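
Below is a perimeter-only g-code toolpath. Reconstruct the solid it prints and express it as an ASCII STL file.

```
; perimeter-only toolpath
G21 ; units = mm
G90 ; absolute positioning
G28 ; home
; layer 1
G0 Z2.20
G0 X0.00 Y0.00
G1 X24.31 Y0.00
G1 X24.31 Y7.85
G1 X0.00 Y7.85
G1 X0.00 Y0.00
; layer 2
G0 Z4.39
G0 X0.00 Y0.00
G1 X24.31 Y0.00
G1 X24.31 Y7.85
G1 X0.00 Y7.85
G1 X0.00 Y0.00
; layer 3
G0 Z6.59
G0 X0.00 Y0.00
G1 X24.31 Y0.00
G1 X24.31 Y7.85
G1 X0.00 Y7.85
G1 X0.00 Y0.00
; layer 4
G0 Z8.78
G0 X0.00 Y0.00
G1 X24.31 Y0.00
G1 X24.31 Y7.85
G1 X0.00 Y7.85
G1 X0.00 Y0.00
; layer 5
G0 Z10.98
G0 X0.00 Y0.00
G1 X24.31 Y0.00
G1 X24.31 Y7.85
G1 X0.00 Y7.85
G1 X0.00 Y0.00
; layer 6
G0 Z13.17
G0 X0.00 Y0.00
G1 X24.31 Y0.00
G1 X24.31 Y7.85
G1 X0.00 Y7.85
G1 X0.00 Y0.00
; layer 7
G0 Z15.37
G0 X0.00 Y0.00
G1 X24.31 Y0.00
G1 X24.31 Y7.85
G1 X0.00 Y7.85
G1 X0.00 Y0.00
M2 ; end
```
solid part
  facet normal 0.0000 0.0000 -1.0000
    outer loop
      vertex 24.31 7.85 0.00
      vertex 24.31 0.00 0.00
      vertex 0.00 0.00 0.00
    endloop
  endfacet
  facet normal 0.0000 0.0000 -1.0000
    outer loop
      vertex 0.00 7.85 0.00
      vertex 24.31 7.85 0.00
      vertex 0.00 0.00 0.00
    endloop
  endfacet
  facet normal 0.0000 0.0000 1.0000
    outer loop
      vertex 0.00 0.00 15.37
      vertex 24.31 0.00 15.37
      vertex 24.31 7.85 15.37
    endloop
  endfacet
  facet normal 0.0000 0.0000 1.0000
    outer loop
      vertex 0.00 0.00 15.37
      vertex 24.31 7.85 15.37
      vertex 0.00 7.85 15.37
    endloop
  endfacet
  facet normal 0.0000 -1.0000 0.0000
    outer loop
      vertex 0.00 0.00 0.00
      vertex 24.31 0.00 0.00
      vertex 24.31 0.00 15.37
    endloop
  endfacet
  facet normal 0.0000 -1.0000 0.0000
    outer loop
      vertex 0.00 0.00 0.00
      vertex 24.31 0.00 15.37
      vertex 0.00 0.00 15.37
    endloop
  endfacet
  facet normal 0.0000 1.0000 0.0000
    outer loop
      vertex 24.31 7.85 15.37
      vertex 24.31 7.85 0.00
      vertex 0.00 7.85 0.00
    endloop
  endfacet
  facet normal 0.0000 1.0000 0.0000
    outer loop
      vertex 0.00 7.85 15.37
      vertex 24.31 7.85 15.37
      vertex 0.00 7.85 0.00
    endloop
  endfacet
  facet normal -1.0000 0.0000 0.0000
    outer loop
      vertex 0.00 7.85 15.37
      vertex 0.00 7.85 0.00
      vertex 0.00 0.00 0.00
    endloop
  endfacet
  facet normal -1.0000 0.0000 0.0000
    outer loop
      vertex 0.00 0.00 15.37
      vertex 0.00 7.85 15.37
      vertex 0.00 0.00 0.00
    endloop
  endfacet
  facet normal 1.0000 0.0000 0.0000
    outer loop
      vertex 24.31 0.00 0.00
      vertex 24.31 7.85 0.00
      vertex 24.31 7.85 15.37
    endloop
  endfacet
  facet normal 1.0000 0.0000 0.0000
    outer loop
      vertex 24.31 0.00 0.00
      vertex 24.31 7.85 15.37
      vertex 24.31 0.00 15.37
    endloop
  endfacet
endsolid part

The G0 Z moves step by Δz≈2.20 mm. Every layer's G1 loop is the same polygon, so the solid is a straight extrusion of it from z=0 to z≈15.4. Closing with flat bottom and top caps and triangulating gives 12 facets — a rectangular box, roughly 24.3 × 7.85 mm footprint and 15.4 mm tall.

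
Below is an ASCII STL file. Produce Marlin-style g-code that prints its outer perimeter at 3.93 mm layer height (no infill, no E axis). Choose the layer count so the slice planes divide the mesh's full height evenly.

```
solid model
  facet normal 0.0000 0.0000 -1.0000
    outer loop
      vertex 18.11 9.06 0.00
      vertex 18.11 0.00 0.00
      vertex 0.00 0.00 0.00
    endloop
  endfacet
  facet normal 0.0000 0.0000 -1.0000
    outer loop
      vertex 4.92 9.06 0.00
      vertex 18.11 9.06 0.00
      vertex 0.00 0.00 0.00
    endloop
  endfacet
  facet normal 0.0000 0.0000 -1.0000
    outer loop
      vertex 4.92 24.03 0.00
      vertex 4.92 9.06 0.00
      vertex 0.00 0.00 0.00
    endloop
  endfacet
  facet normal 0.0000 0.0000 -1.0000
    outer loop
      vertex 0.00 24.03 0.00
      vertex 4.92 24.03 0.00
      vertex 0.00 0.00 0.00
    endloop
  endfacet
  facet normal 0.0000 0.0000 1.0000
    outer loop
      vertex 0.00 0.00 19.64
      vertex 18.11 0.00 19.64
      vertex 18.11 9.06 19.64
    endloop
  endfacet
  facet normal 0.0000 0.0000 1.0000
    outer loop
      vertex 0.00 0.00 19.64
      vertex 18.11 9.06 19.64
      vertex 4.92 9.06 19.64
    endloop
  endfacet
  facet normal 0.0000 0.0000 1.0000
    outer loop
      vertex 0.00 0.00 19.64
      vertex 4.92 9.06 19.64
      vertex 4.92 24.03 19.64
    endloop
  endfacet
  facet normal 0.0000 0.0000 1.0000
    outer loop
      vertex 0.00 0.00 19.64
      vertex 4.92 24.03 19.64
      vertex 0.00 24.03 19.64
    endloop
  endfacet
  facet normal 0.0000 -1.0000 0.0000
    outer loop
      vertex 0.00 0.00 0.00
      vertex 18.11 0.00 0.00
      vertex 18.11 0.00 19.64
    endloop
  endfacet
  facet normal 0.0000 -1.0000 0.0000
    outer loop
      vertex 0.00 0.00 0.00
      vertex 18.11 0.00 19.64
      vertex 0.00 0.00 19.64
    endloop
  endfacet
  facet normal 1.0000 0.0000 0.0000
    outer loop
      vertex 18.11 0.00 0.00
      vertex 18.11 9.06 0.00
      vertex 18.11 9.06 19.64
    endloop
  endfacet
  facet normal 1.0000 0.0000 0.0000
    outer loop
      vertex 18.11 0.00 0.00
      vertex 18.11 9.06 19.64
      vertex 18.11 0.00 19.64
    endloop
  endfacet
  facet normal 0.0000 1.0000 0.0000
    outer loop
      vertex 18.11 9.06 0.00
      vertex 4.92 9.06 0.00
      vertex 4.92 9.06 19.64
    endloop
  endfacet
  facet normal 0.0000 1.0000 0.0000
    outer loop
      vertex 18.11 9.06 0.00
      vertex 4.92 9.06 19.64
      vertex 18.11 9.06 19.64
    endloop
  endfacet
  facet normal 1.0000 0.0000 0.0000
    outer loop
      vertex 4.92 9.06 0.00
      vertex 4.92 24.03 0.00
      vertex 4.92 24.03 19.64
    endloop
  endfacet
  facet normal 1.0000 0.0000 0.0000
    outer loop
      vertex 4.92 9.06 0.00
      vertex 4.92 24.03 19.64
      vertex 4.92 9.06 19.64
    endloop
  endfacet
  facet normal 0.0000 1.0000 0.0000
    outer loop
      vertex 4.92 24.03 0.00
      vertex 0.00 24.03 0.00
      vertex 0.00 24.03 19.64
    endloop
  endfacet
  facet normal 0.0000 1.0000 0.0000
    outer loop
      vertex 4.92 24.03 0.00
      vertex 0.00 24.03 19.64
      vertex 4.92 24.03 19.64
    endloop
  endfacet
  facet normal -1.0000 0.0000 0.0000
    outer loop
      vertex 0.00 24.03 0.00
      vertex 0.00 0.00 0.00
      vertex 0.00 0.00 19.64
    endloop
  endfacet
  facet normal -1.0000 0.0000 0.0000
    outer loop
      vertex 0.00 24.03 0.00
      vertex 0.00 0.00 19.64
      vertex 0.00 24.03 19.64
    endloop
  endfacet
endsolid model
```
; perimeter-only toolpath
G21 ; units = mm
G90 ; absolute positioning
G28 ; home
; layer 1
G0 Z3.93
G0 X0.00 Y0.00
G1 X18.11 Y0.00
G1 X18.11 Y9.06
G1 X4.92 Y9.06
G1 X4.92 Y24.03
G1 X0.00 Y24.03
G1 X0.00 Y0.00
; layer 2
G0 Z7.86
G0 X0.00 Y0.00
G1 X18.11 Y0.00
G1 X18.11 Y9.06
G1 X4.92 Y9.06
G1 X4.92 Y24.03
G1 X0.00 Y24.03
G1 X0.00 Y0.00
; layer 3
G0 Z11.78
G0 X0.00 Y0.00
G1 X18.11 Y0.00
G1 X18.11 Y9.06
G1 X4.92 Y9.06
G1 X4.92 Y24.03
G1 X0.00 Y24.03
G1 X0.00 Y0.00
; layer 4
G0 Z15.71
G0 X0.00 Y0.00
G1 X18.11 Y0.00
G1 X18.11 Y9.06
G1 X4.92 Y9.06
G1 X4.92 Y24.03
G1 X0.00 Y24.03
G1 X0.00 Y0.00
; layer 5
G0 Z19.64
G0 X0.00 Y0.00
G1 X18.11 Y0.00
G1 X18.11 Y9.06
G1 X4.92 Y9.06
G1 X4.92 Y24.03
G1 X0.00 Y24.03
G1 X0.00 Y0.00
M2 ; end

The solid is an L-shaped prism: outer 18.1 × 24 mm, arm thicknesses ≈ 9.06 mm (horizontal) and 4.92 mm (vertical), extruded 19.6 mm in z. Slicing at Δz = 3.93 mm — 5 equal slices spanning the solid's height, so layer i sits at z = i·h/5 — gives 5 non-empty perimeters. Each is a 6-segment closed polygon; G0 lifts to the layer z and rapids to the start vertex, then G1 traces the edges.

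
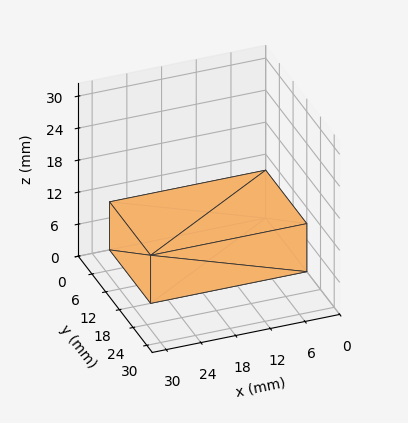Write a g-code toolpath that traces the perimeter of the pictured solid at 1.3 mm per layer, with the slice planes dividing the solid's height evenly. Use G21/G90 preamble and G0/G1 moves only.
Reading the render: the shape is a rectangular box, roughly 27 × 18 mm footprint and 9 mm tall (dimensions read to the nearest mm from the axis ticks). For the g-code, the solid's height is divided into equal slices at the stated Δz and each level perimeter traced with G1 moves after a G0 lift.

; perimeter-only toolpath
G21 ; units = mm
G90 ; absolute positioning
G28 ; home
; layer 1
G0 Z1.3
G0 X0.0 Y0.0
G1 X27.0 Y0.0
G1 X27.0 Y18.0
G1 X0.0 Y18.0
G1 X0.0 Y0.0
; layer 2
G0 Z2.6
G0 X0.0 Y0.0
G1 X27.0 Y0.0
G1 X27.0 Y18.0
G1 X0.0 Y18.0
G1 X0.0 Y0.0
; layer 3
G0 Z3.9
G0 X0.0 Y0.0
G1 X27.0 Y0.0
G1 X27.0 Y18.0
G1 X0.0 Y18.0
G1 X0.0 Y0.0
; layer 4
G0 Z5.1
G0 X0.0 Y0.0
G1 X27.0 Y0.0
G1 X27.0 Y18.0
G1 X0.0 Y18.0
G1 X0.0 Y0.0
; layer 5
G0 Z6.4
G0 X0.0 Y0.0
G1 X27.0 Y0.0
G1 X27.0 Y18.0
G1 X0.0 Y18.0
G1 X0.0 Y0.0
; layer 6
G0 Z7.7
G0 X0.0 Y0.0
G1 X27.0 Y0.0
G1 X27.0 Y18.0
G1 X0.0 Y18.0
G1 X0.0 Y0.0
; layer 7
G0 Z9.0
G0 X0.0 Y0.0
G1 X27.0 Y0.0
G1 X27.0 Y18.0
G1 X0.0 Y18.0
G1 X0.0 Y0.0
M2 ; end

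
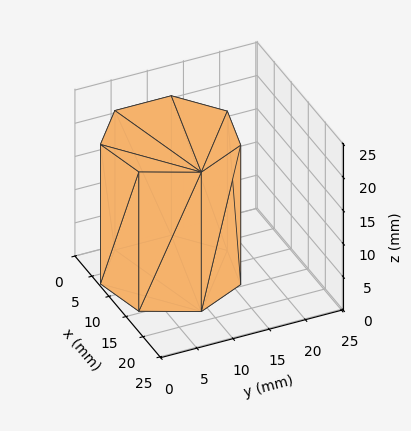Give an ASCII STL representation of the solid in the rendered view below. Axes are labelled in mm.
Reading the render: the shape is a regular 7-sided prism (a cylinder approximated with 7 flat sides), circumscribed radius ≈ 9 mm, height ≈ 21 mm (dimensions read to the nearest mm from the axis ticks). For the STL, each face is triangulated and given an outward normal.

solid part
  facet normal 0.0000 0.0000 -1.0000
    outer loop
      vertex 7.00 17.77 0.00
      vertex 14.61 16.04 0.00
      vertex 18.00 9.00 0.00
    endloop
  endfacet
  facet normal 0.0000 0.0000 -1.0000
    outer loop
      vertex 0.89 12.90 0.00
      vertex 7.00 17.77 0.00
      vertex 18.00 9.00 0.00
    endloop
  endfacet
  facet normal 0.0000 0.0000 -1.0000
    outer loop
      vertex 0.89 5.10 0.00
      vertex 0.89 12.90 0.00
      vertex 18.00 9.00 0.00
    endloop
  endfacet
  facet normal 0.0000 0.0000 -1.0000
    outer loop
      vertex 7.00 0.23 0.00
      vertex 0.89 5.10 0.00
      vertex 18.00 9.00 0.00
    endloop
  endfacet
  facet normal 0.0000 0.0000 -1.0000
    outer loop
      vertex 14.61 1.96 0.00
      vertex 7.00 0.23 0.00
      vertex 18.00 9.00 0.00
    endloop
  endfacet
  facet normal 0.0000 0.0000 1.0000
    outer loop
      vertex 18.00 9.00 21.00
      vertex 14.61 16.04 21.00
      vertex 7.00 17.77 21.00
    endloop
  endfacet
  facet normal 0.0000 0.0000 1.0000
    outer loop
      vertex 18.00 9.00 21.00
      vertex 7.00 17.77 21.00
      vertex 0.89 12.90 21.00
    endloop
  endfacet
  facet normal 0.0000 0.0000 1.0000
    outer loop
      vertex 18.00 9.00 21.00
      vertex 0.89 12.90 21.00
      vertex 0.89 5.10 21.00
    endloop
  endfacet
  facet normal 0.0000 0.0000 1.0000
    outer loop
      vertex 18.00 9.00 21.00
      vertex 0.89 5.10 21.00
      vertex 7.00 0.23 21.00
    endloop
  endfacet
  facet normal 0.0000 0.0000 1.0000
    outer loop
      vertex 18.00 9.00 21.00
      vertex 7.00 0.23 21.00
      vertex 14.61 1.96 21.00
    endloop
  endfacet
  facet normal 0.9010 0.4339 0.0000
    outer loop
      vertex 18.00 9.00 0.00
      vertex 14.61 16.04 0.00
      vertex 14.61 16.04 21.00
    endloop
  endfacet
  facet normal 0.9010 0.4339 0.0000
    outer loop
      vertex 18.00 9.00 0.00
      vertex 14.61 16.04 21.00
      vertex 18.00 9.00 21.00
    endloop
  endfacet
  facet normal 0.2217 0.9751 0.0000
    outer loop
      vertex 14.61 16.04 0.00
      vertex 7.00 17.77 0.00
      vertex 7.00 17.77 21.00
    endloop
  endfacet
  facet normal 0.2217 0.9751 0.0000
    outer loop
      vertex 14.61 16.04 0.00
      vertex 7.00 17.77 21.00
      vertex 14.61 16.04 21.00
    endloop
  endfacet
  facet normal -0.6233 0.7820 0.0000
    outer loop
      vertex 7.00 17.77 0.00
      vertex 0.89 12.90 0.00
      vertex 0.89 12.90 21.00
    endloop
  endfacet
  facet normal -0.6233 0.7820 0.0000
    outer loop
      vertex 7.00 17.77 0.00
      vertex 0.89 12.90 21.00
      vertex 7.00 17.77 21.00
    endloop
  endfacet
  facet normal -1.0000 0.0000 0.0000
    outer loop
      vertex 0.89 12.90 0.00
      vertex 0.89 5.10 0.00
      vertex 0.89 5.10 21.00
    endloop
  endfacet
  facet normal -1.0000 0.0000 0.0000
    outer loop
      vertex 0.89 12.90 0.00
      vertex 0.89 5.10 21.00
      vertex 0.89 12.90 21.00
    endloop
  endfacet
  facet normal -0.6233 -0.7820 0.0000
    outer loop
      vertex 0.89 5.10 0.00
      vertex 7.00 0.23 0.00
      vertex 7.00 0.23 21.00
    endloop
  endfacet
  facet normal -0.6233 -0.7820 0.0000
    outer loop
      vertex 0.89 5.10 0.00
      vertex 7.00 0.23 21.00
      vertex 0.89 5.10 21.00
    endloop
  endfacet
  facet normal 0.2217 -0.9751 0.0000
    outer loop
      vertex 7.00 0.23 0.00
      vertex 14.61 1.96 0.00
      vertex 14.61 1.96 21.00
    endloop
  endfacet
  facet normal 0.2217 -0.9751 0.0000
    outer loop
      vertex 7.00 0.23 0.00
      vertex 14.61 1.96 21.00
      vertex 7.00 0.23 21.00
    endloop
  endfacet
  facet normal 0.9010 -0.4339 0.0000
    outer loop
      vertex 14.61 1.96 0.00
      vertex 18.00 9.00 0.00
      vertex 18.00 9.00 21.00
    endloop
  endfacet
  facet normal 0.9010 -0.4339 0.0000
    outer loop
      vertex 14.61 1.96 0.00
      vertex 18.00 9.00 21.00
      vertex 14.61 1.96 21.00
    endloop
  endfacet
endsolid part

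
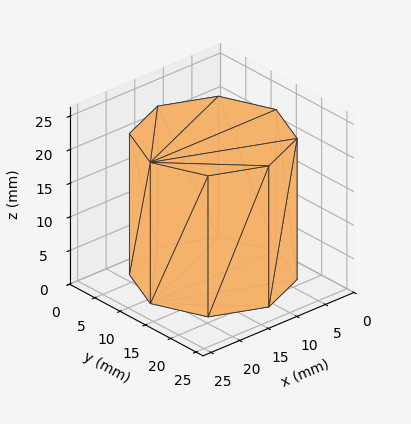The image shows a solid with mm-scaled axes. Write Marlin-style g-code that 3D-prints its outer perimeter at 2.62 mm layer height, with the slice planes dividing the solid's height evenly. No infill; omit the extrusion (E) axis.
Reading the render: the shape is a regular 8-sided prism (a cylinder approximated with 8 flat sides), circumscribed radius ≈ 11 mm, height ≈ 21 mm (dimensions read to the nearest mm from the axis ticks). For the g-code, the solid's height is divided into equal slices at the stated Δz and each level perimeter traced with G1 moves after a G0 lift.

; perimeter-only toolpath
G21 ; units = mm
G90 ; absolute positioning
G28 ; home
; layer 1
G0 Z2.62
G0 X22.00 Y11.00
G1 X18.78 Y18.78
G1 X11.00 Y22.00
G1 X3.22 Y18.78
G1 X0.00 Y11.00
G1 X3.22 Y3.22
G1 X11.00 Y0.00
G1 X18.78 Y3.22
G1 X22.00 Y11.00
; layer 2
G0 Z5.25
G0 X22.00 Y11.00
G1 X18.78 Y18.78
G1 X11.00 Y22.00
G1 X3.22 Y18.78
G1 X0.00 Y11.00
G1 X3.22 Y3.22
G1 X11.00 Y0.00
G1 X18.78 Y3.22
G1 X22.00 Y11.00
; layer 3
G0 Z7.88
G0 X22.00 Y11.00
G1 X18.78 Y18.78
G1 X11.00 Y22.00
G1 X3.22 Y18.78
G1 X0.00 Y11.00
G1 X3.22 Y3.22
G1 X11.00 Y0.00
G1 X18.78 Y3.22
G1 X22.00 Y11.00
; layer 4
G0 Z10.50
G0 X22.00 Y11.00
G1 X18.78 Y18.78
G1 X11.00 Y22.00
G1 X3.22 Y18.78
G1 X0.00 Y11.00
G1 X3.22 Y3.22
G1 X11.00 Y0.00
G1 X18.78 Y3.22
G1 X22.00 Y11.00
; layer 5
G0 Z13.12
G0 X22.00 Y11.00
G1 X18.78 Y18.78
G1 X11.00 Y22.00
G1 X3.22 Y18.78
G1 X0.00 Y11.00
G1 X3.22 Y3.22
G1 X11.00 Y0.00
G1 X18.78 Y3.22
G1 X22.00 Y11.00
; layer 6
G0 Z15.75
G0 X22.00 Y11.00
G1 X18.78 Y18.78
G1 X11.00 Y22.00
G1 X3.22 Y18.78
G1 X0.00 Y11.00
G1 X3.22 Y3.22
G1 X11.00 Y0.00
G1 X18.78 Y3.22
G1 X22.00 Y11.00
; layer 7
G0 Z18.38
G0 X22.00 Y11.00
G1 X18.78 Y18.78
G1 X11.00 Y22.00
G1 X3.22 Y18.78
G1 X0.00 Y11.00
G1 X3.22 Y3.22
G1 X11.00 Y0.00
G1 X18.78 Y3.22
G1 X22.00 Y11.00
; layer 8
G0 Z21.00
G0 X22.00 Y11.00
G1 X18.78 Y18.78
G1 X11.00 Y22.00
G1 X3.22 Y18.78
G1 X0.00 Y11.00
G1 X3.22 Y3.22
G1 X11.00 Y0.00
G1 X18.78 Y3.22
G1 X22.00 Y11.00
M2 ; end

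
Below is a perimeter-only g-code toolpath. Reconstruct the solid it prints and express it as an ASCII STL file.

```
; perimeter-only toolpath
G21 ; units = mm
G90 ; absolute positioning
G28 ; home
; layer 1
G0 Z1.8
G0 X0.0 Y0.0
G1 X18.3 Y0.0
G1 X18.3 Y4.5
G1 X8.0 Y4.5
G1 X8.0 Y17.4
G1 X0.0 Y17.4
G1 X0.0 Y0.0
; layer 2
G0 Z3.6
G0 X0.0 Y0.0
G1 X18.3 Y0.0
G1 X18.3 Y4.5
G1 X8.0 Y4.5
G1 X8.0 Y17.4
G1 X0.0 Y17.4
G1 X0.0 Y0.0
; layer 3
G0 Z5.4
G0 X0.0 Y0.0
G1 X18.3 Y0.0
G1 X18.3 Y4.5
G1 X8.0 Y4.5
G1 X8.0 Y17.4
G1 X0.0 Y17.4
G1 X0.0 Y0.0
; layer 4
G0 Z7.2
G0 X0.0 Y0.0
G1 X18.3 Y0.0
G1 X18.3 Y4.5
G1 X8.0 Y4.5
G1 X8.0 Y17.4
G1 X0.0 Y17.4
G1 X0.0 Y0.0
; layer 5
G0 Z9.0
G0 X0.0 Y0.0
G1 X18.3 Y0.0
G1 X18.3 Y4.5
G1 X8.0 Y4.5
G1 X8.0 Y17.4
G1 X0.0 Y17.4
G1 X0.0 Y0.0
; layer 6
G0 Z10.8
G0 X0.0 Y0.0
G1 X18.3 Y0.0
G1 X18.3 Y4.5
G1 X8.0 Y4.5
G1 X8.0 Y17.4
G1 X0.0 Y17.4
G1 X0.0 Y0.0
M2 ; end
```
solid part
  facet normal 0.0000 0.0000 -1.0000
    outer loop
      vertex 18.3 4.5 0.0
      vertex 18.3 0.0 0.0
      vertex 0.0 0.0 0.0
    endloop
  endfacet
  facet normal 0.0000 0.0000 -1.0000
    outer loop
      vertex 8.0 4.5 0.0
      vertex 18.3 4.5 0.0
      vertex 0.0 0.0 0.0
    endloop
  endfacet
  facet normal 0.0000 0.0000 -1.0000
    outer loop
      vertex 8.0 17.4 0.0
      vertex 8.0 4.5 0.0
      vertex 0.0 0.0 0.0
    endloop
  endfacet
  facet normal 0.0000 0.0000 -1.0000
    outer loop
      vertex 0.0 17.4 0.0
      vertex 8.0 17.4 0.0
      vertex 0.0 0.0 0.0
    endloop
  endfacet
  facet normal 0.0000 0.0000 1.0000
    outer loop
      vertex 0.0 0.0 10.8
      vertex 18.3 0.0 10.8
      vertex 18.3 4.5 10.8
    endloop
  endfacet
  facet normal 0.0000 0.0000 1.0000
    outer loop
      vertex 0.0 0.0 10.8
      vertex 18.3 4.5 10.8
      vertex 8.0 4.5 10.8
    endloop
  endfacet
  facet normal 0.0000 0.0000 1.0000
    outer loop
      vertex 0.0 0.0 10.8
      vertex 8.0 4.5 10.8
      vertex 8.0 17.4 10.8
    endloop
  endfacet
  facet normal 0.0000 0.0000 1.0000
    outer loop
      vertex 0.0 0.0 10.8
      vertex 8.0 17.4 10.8
      vertex 0.0 17.4 10.8
    endloop
  endfacet
  facet normal 0.0000 -1.0000 0.0000
    outer loop
      vertex 0.0 0.0 0.0
      vertex 18.3 0.0 0.0
      vertex 18.3 0.0 10.8
    endloop
  endfacet
  facet normal 0.0000 -1.0000 0.0000
    outer loop
      vertex 0.0 0.0 0.0
      vertex 18.3 0.0 10.8
      vertex 0.0 0.0 10.8
    endloop
  endfacet
  facet normal 1.0000 0.0000 0.0000
    outer loop
      vertex 18.3 0.0 0.0
      vertex 18.3 4.5 0.0
      vertex 18.3 4.5 10.8
    endloop
  endfacet
  facet normal 1.0000 0.0000 0.0000
    outer loop
      vertex 18.3 0.0 0.0
      vertex 18.3 4.5 10.8
      vertex 18.3 0.0 10.8
    endloop
  endfacet
  facet normal 0.0000 1.0000 0.0000
    outer loop
      vertex 18.3 4.5 0.0
      vertex 8.0 4.5 0.0
      vertex 8.0 4.5 10.8
    endloop
  endfacet
  facet normal 0.0000 1.0000 0.0000
    outer loop
      vertex 18.3 4.5 0.0
      vertex 8.0 4.5 10.8
      vertex 18.3 4.5 10.8
    endloop
  endfacet
  facet normal 1.0000 0.0000 0.0000
    outer loop
      vertex 8.0 4.5 0.0
      vertex 8.0 17.4 0.0
      vertex 8.0 17.4 10.8
    endloop
  endfacet
  facet normal 1.0000 0.0000 0.0000
    outer loop
      vertex 8.0 4.5 0.0
      vertex 8.0 17.4 10.8
      vertex 8.0 4.5 10.8
    endloop
  endfacet
  facet normal 0.0000 1.0000 0.0000
    outer loop
      vertex 8.0 17.4 0.0
      vertex 0.0 17.4 0.0
      vertex 0.0 17.4 10.8
    endloop
  endfacet
  facet normal 0.0000 1.0000 0.0000
    outer loop
      vertex 8.0 17.4 0.0
      vertex 0.0 17.4 10.8
      vertex 8.0 17.4 10.8
    endloop
  endfacet
  facet normal -1.0000 0.0000 0.0000
    outer loop
      vertex 0.0 17.4 0.0
      vertex 0.0 0.0 0.0
      vertex 0.0 0.0 10.8
    endloop
  endfacet
  facet normal -1.0000 0.0000 0.0000
    outer loop
      vertex 0.0 17.4 0.0
      vertex 0.0 0.0 10.8
      vertex 0.0 17.4 10.8
    endloop
  endfacet
endsolid part

The G0 Z moves step by Δz≈1.8 mm. Every layer's G1 loop is the same polygon, so the solid is a straight extrusion of it from z=0 to z≈10.8. Closing with flat bottom and top caps and triangulating gives 20 facets — an L-shaped prism: outer 18.3 × 17.4 mm, arm thicknesses ≈ 4.5 mm (horizontal) and 8 mm (vertical), extruded 10.8 mm in z.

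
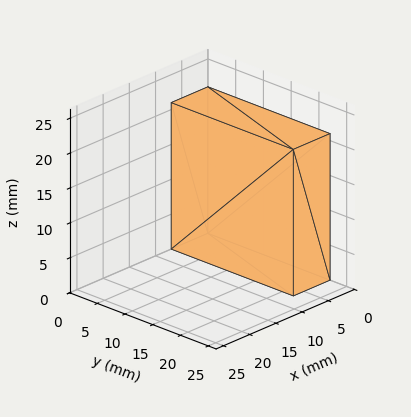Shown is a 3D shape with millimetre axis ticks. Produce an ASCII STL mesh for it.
Reading the render: the shape is a rectangular box, roughly 7 × 22 mm footprint and 21 mm tall (dimensions read to the nearest mm from the axis ticks). For the STL, each face is triangulated and given an outward normal.

solid part
  facet normal 0.0000 0.0000 -1.0000
    outer loop
      vertex 7.00 22.00 0.00
      vertex 7.00 0.00 0.00
      vertex 0.00 0.00 0.00
    endloop
  endfacet
  facet normal 0.0000 0.0000 -1.0000
    outer loop
      vertex 0.00 22.00 0.00
      vertex 7.00 22.00 0.00
      vertex 0.00 0.00 0.00
    endloop
  endfacet
  facet normal 0.0000 0.0000 1.0000
    outer loop
      vertex 0.00 0.00 21.00
      vertex 7.00 0.00 21.00
      vertex 7.00 22.00 21.00
    endloop
  endfacet
  facet normal 0.0000 0.0000 1.0000
    outer loop
      vertex 0.00 0.00 21.00
      vertex 7.00 22.00 21.00
      vertex 0.00 22.00 21.00
    endloop
  endfacet
  facet normal 0.0000 -1.0000 0.0000
    outer loop
      vertex 0.00 0.00 0.00
      vertex 7.00 0.00 0.00
      vertex 7.00 0.00 21.00
    endloop
  endfacet
  facet normal 0.0000 -1.0000 0.0000
    outer loop
      vertex 0.00 0.00 0.00
      vertex 7.00 0.00 21.00
      vertex 0.00 0.00 21.00
    endloop
  endfacet
  facet normal 0.0000 1.0000 0.0000
    outer loop
      vertex 7.00 22.00 21.00
      vertex 7.00 22.00 0.00
      vertex 0.00 22.00 0.00
    endloop
  endfacet
  facet normal 0.0000 1.0000 0.0000
    outer loop
      vertex 0.00 22.00 21.00
      vertex 7.00 22.00 21.00
      vertex 0.00 22.00 0.00
    endloop
  endfacet
  facet normal -1.0000 0.0000 0.0000
    outer loop
      vertex 0.00 22.00 21.00
      vertex 0.00 22.00 0.00
      vertex 0.00 0.00 0.00
    endloop
  endfacet
  facet normal -1.0000 0.0000 0.0000
    outer loop
      vertex 0.00 0.00 21.00
      vertex 0.00 22.00 21.00
      vertex 0.00 0.00 0.00
    endloop
  endfacet
  facet normal 1.0000 0.0000 0.0000
    outer loop
      vertex 7.00 0.00 0.00
      vertex 7.00 22.00 0.00
      vertex 7.00 22.00 21.00
    endloop
  endfacet
  facet normal 1.0000 0.0000 0.0000
    outer loop
      vertex 7.00 0.00 0.00
      vertex 7.00 22.00 21.00
      vertex 7.00 0.00 21.00
    endloop
  endfacet
endsolid part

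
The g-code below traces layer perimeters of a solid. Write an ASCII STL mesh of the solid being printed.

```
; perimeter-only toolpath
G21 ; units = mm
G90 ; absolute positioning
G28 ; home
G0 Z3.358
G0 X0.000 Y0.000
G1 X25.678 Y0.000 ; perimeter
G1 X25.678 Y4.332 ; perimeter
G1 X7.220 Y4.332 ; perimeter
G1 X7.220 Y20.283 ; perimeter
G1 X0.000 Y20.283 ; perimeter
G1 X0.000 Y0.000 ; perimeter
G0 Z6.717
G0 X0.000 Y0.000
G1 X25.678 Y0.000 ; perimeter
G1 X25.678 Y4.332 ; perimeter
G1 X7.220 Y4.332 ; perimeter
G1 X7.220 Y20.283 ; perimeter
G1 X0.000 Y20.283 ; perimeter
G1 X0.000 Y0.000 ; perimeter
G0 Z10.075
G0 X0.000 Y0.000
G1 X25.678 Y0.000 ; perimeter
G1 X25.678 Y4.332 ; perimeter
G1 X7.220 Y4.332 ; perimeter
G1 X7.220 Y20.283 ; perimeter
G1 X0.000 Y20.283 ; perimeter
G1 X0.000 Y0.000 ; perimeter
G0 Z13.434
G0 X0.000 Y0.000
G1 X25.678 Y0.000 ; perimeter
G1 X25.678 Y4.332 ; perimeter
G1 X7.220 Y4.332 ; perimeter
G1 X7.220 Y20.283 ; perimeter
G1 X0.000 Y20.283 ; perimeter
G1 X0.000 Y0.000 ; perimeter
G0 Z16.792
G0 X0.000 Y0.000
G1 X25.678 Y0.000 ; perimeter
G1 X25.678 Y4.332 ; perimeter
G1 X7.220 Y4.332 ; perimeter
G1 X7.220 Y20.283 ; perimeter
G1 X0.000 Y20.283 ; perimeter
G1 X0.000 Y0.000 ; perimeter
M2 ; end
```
solid part
  facet normal 0.0000 0.0000 -1.0000
    outer loop
      vertex 25.678 4.332 0.000
      vertex 25.678 0.000 0.000
      vertex 0.000 0.000 0.000
    endloop
  endfacet
  facet normal 0.0000 0.0000 -1.0000
    outer loop
      vertex 7.220 4.332 0.000
      vertex 25.678 4.332 0.000
      vertex 0.000 0.000 0.000
    endloop
  endfacet
  facet normal 0.0000 0.0000 -1.0000
    outer loop
      vertex 7.220 20.283 0.000
      vertex 7.220 4.332 0.000
      vertex 0.000 0.000 0.000
    endloop
  endfacet
  facet normal 0.0000 0.0000 -1.0000
    outer loop
      vertex 0.000 20.283 0.000
      vertex 7.220 20.283 0.000
      vertex 0.000 0.000 0.000
    endloop
  endfacet
  facet normal 0.0000 0.0000 1.0000
    outer loop
      vertex 0.000 0.000 16.792
      vertex 25.678 0.000 16.792
      vertex 25.678 4.332 16.792
    endloop
  endfacet
  facet normal 0.0000 0.0000 1.0000
    outer loop
      vertex 0.000 0.000 16.792
      vertex 25.678 4.332 16.792
      vertex 7.220 4.332 16.792
    endloop
  endfacet
  facet normal 0.0000 0.0000 1.0000
    outer loop
      vertex 0.000 0.000 16.792
      vertex 7.220 4.332 16.792
      vertex 7.220 20.283 16.792
    endloop
  endfacet
  facet normal 0.0000 0.0000 1.0000
    outer loop
      vertex 0.000 0.000 16.792
      vertex 7.220 20.283 16.792
      vertex 0.000 20.283 16.792
    endloop
  endfacet
  facet normal 0.0000 -1.0000 0.0000
    outer loop
      vertex 0.000 0.000 0.000
      vertex 25.678 0.000 0.000
      vertex 25.678 0.000 16.792
    endloop
  endfacet
  facet normal 0.0000 -1.0000 0.0000
    outer loop
      vertex 0.000 0.000 0.000
      vertex 25.678 0.000 16.792
      vertex 0.000 0.000 16.792
    endloop
  endfacet
  facet normal 1.0000 0.0000 0.0000
    outer loop
      vertex 25.678 0.000 0.000
      vertex 25.678 4.332 0.000
      vertex 25.678 4.332 16.792
    endloop
  endfacet
  facet normal 1.0000 0.0000 0.0000
    outer loop
      vertex 25.678 0.000 0.000
      vertex 25.678 4.332 16.792
      vertex 25.678 0.000 16.792
    endloop
  endfacet
  facet normal 0.0000 1.0000 0.0000
    outer loop
      vertex 25.678 4.332 0.000
      vertex 7.220 4.332 0.000
      vertex 7.220 4.332 16.792
    endloop
  endfacet
  facet normal 0.0000 1.0000 0.0000
    outer loop
      vertex 25.678 4.332 0.000
      vertex 7.220 4.332 16.792
      vertex 25.678 4.332 16.792
    endloop
  endfacet
  facet normal 1.0000 0.0000 0.0000
    outer loop
      vertex 7.220 4.332 0.000
      vertex 7.220 20.283 0.000
      vertex 7.220 20.283 16.792
    endloop
  endfacet
  facet normal 1.0000 0.0000 0.0000
    outer loop
      vertex 7.220 4.332 0.000
      vertex 7.220 20.283 16.792
      vertex 7.220 4.332 16.792
    endloop
  endfacet
  facet normal 0.0000 1.0000 0.0000
    outer loop
      vertex 7.220 20.283 0.000
      vertex 0.000 20.283 0.000
      vertex 0.000 20.283 16.792
    endloop
  endfacet
  facet normal 0.0000 1.0000 0.0000
    outer loop
      vertex 7.220 20.283 0.000
      vertex 0.000 20.283 16.792
      vertex 7.220 20.283 16.792
    endloop
  endfacet
  facet normal -1.0000 0.0000 0.0000
    outer loop
      vertex 0.000 20.283 0.000
      vertex 0.000 0.000 0.000
      vertex 0.000 0.000 16.792
    endloop
  endfacet
  facet normal -1.0000 0.0000 0.0000
    outer loop
      vertex 0.000 20.283 0.000
      vertex 0.000 0.000 16.792
      vertex 0.000 20.283 16.792
    endloop
  endfacet
endsolid part

The G0 Z moves step by Δz≈3.358 mm. Every layer's G1 loop is the same polygon, so the solid is a straight extrusion of it from z=0 to z≈16.8. Closing with flat bottom and top caps and triangulating gives 20 facets — an L-shaped prism: outer 25.7 × 20.3 mm, arm thicknesses ≈ 4.33 mm (horizontal) and 7.22 mm (vertical), extruded 16.8 mm in z.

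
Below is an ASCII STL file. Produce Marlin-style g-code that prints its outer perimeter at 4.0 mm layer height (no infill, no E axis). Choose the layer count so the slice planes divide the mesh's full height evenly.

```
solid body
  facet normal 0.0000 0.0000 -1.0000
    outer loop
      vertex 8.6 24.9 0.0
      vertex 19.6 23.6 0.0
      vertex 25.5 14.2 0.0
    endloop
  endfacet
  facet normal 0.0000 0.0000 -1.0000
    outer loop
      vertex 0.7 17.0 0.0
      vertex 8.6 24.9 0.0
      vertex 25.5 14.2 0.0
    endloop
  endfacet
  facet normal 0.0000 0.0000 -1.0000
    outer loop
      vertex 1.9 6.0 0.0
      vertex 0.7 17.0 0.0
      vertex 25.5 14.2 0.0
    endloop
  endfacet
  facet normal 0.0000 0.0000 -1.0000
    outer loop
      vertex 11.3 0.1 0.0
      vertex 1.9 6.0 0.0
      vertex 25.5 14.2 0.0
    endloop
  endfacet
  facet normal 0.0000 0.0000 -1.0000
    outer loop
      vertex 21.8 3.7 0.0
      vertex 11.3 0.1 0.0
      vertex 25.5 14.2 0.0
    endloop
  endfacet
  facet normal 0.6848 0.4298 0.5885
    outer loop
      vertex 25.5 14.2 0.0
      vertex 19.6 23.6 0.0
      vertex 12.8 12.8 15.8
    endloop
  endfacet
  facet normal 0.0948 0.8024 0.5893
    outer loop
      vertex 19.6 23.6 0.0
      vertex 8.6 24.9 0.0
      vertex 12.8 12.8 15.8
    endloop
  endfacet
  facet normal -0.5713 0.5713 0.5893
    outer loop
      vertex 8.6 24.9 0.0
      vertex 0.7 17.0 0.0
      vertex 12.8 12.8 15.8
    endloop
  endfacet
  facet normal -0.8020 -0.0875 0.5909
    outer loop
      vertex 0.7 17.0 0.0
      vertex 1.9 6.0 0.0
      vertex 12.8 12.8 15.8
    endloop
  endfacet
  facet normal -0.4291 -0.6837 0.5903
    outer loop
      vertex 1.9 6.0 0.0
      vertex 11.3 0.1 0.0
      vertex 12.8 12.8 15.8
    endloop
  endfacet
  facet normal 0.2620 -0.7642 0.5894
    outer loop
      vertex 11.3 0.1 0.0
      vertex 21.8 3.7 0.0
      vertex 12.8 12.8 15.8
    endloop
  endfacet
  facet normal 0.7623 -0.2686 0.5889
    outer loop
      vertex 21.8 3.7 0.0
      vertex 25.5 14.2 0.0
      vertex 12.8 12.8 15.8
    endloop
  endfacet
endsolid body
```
; perimeter-only toolpath
G21 ; units = mm
G90 ; absolute positioning
G28 ; home
; layer 1
G0 Z4.0
G0 X22.3 Y13.8
G1 X17.9 Y20.9
G1 X9.6 Y21.9
G1 X3.7 Y15.9
G1 X4.6 Y7.7
G1 X11.7 Y3.3
G1 X19.6 Y6.0
G1 X22.3 Y13.8
; layer 2
G0 Z7.9
G0 X19.1 Y13.5
G1 X16.2 Y18.2
G1 X10.7 Y18.9
G1 X6.8 Y14.9
G1 X7.4 Y9.4
G1 X12.1 Y6.5
G1 X17.3 Y8.2
G1 X19.1 Y13.5
; layer 3
G0 Z11.9
G0 X16.0 Y13.1
G1 X14.5 Y15.5
G1 X11.8 Y15.8
G1 X9.8 Y13.8
G1 X10.1 Y11.1
G1 X12.4 Y9.6
G1 X15.0 Y10.5
G1 X16.0 Y13.1
M2 ; end

The solid is a regular 7-sided pyramid, base circumscribed radius ≈ 12.8 mm, apex at z ≈ 15.8 mm. Slicing at Δz = 4.0 mm — 4 equal slices spanning the solid's height, so layer i sits at z = i·h/4 — gives 3 non-empty perimeters. Each is a 7-segment closed polygon; G0 lifts to the layer z and rapids to the start vertex, then G1 traces the edges. The cross-section shrinks linearly with z (the slice at the apex is degenerate and omitted).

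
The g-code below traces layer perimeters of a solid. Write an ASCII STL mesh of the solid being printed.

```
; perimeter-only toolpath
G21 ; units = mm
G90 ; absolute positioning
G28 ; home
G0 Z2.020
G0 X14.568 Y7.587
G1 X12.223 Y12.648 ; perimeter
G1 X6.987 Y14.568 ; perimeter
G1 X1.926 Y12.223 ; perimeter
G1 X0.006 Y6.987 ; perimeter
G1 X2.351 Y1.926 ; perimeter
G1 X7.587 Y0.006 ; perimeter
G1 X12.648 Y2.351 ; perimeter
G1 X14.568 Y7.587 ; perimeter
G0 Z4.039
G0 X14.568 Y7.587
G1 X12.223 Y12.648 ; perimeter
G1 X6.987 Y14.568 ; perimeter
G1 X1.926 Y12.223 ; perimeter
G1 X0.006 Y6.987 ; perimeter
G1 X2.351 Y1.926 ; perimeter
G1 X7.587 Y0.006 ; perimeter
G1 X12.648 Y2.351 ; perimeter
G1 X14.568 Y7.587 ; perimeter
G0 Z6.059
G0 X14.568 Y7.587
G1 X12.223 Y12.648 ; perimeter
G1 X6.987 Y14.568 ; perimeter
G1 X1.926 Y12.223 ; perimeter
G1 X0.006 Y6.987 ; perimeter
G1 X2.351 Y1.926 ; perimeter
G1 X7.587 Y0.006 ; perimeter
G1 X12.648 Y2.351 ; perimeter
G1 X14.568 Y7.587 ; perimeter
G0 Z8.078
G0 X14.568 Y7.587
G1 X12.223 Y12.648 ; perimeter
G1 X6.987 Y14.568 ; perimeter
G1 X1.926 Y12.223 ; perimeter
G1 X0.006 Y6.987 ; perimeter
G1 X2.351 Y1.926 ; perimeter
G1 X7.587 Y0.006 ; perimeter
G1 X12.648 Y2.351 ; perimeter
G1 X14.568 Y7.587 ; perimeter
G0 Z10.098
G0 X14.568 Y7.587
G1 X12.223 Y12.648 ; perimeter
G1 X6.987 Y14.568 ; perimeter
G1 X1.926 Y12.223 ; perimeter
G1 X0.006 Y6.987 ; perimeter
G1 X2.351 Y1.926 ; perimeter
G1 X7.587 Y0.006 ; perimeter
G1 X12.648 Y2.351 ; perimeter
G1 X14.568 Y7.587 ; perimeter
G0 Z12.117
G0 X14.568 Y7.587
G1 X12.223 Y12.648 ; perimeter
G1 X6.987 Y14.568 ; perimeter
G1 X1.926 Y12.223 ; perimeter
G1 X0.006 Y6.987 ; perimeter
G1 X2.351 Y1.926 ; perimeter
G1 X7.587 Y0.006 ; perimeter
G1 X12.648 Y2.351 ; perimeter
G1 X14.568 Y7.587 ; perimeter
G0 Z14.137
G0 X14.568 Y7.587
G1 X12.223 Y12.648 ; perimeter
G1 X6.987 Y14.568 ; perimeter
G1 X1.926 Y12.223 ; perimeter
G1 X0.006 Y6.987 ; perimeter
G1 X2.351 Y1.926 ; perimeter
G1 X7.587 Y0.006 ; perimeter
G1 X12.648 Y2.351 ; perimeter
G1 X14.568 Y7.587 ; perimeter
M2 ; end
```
solid part
  facet normal 0.0000 0.0000 -1.0000
    outer loop
      vertex 6.987 14.568 0.000
      vertex 12.223 12.648 0.000
      vertex 14.568 7.587 0.000
    endloop
  endfacet
  facet normal 0.0000 0.0000 -1.0000
    outer loop
      vertex 1.926 12.223 0.000
      vertex 6.987 14.568 0.000
      vertex 14.568 7.587 0.000
    endloop
  endfacet
  facet normal 0.0000 0.0000 -1.0000
    outer loop
      vertex 0.006 6.987 0.000
      vertex 1.926 12.223 0.000
      vertex 14.568 7.587 0.000
    endloop
  endfacet
  facet normal 0.0000 0.0000 -1.0000
    outer loop
      vertex 2.351 1.926 0.000
      vertex 0.006 6.987 0.000
      vertex 14.568 7.587 0.000
    endloop
  endfacet
  facet normal 0.0000 0.0000 -1.0000
    outer loop
      vertex 7.587 0.006 0.000
      vertex 2.351 1.926 0.000
      vertex 14.568 7.587 0.000
    endloop
  endfacet
  facet normal 0.0000 0.0000 -1.0000
    outer loop
      vertex 12.648 2.351 0.000
      vertex 7.587 0.006 0.000
      vertex 14.568 7.587 0.000
    endloop
  endfacet
  facet normal 0.0000 0.0000 1.0000
    outer loop
      vertex 14.568 7.587 14.137
      vertex 12.223 12.648 14.137
      vertex 6.987 14.568 14.137
    endloop
  endfacet
  facet normal 0.0000 0.0000 1.0000
    outer loop
      vertex 14.568 7.587 14.137
      vertex 6.987 14.568 14.137
      vertex 1.926 12.223 14.137
    endloop
  endfacet
  facet normal 0.0000 0.0000 1.0000
    outer loop
      vertex 14.568 7.587 14.137
      vertex 1.926 12.223 14.137
      vertex 0.006 6.987 14.137
    endloop
  endfacet
  facet normal 0.0000 0.0000 1.0000
    outer loop
      vertex 14.568 7.587 14.137
      vertex 0.006 6.987 14.137
      vertex 2.351 1.926 14.137
    endloop
  endfacet
  facet normal 0.0000 0.0000 1.0000
    outer loop
      vertex 14.568 7.587 14.137
      vertex 2.351 1.926 14.137
      vertex 7.587 0.006 14.137
    endloop
  endfacet
  facet normal 0.0000 0.0000 1.0000
    outer loop
      vertex 14.568 7.587 14.137
      vertex 7.587 0.006 14.137
      vertex 12.648 2.351 14.137
    endloop
  endfacet
  facet normal 0.9073 0.4204 0.0000
    outer loop
      vertex 14.568 7.587 0.000
      vertex 12.223 12.648 0.000
      vertex 12.223 12.648 14.137
    endloop
  endfacet
  facet normal 0.9073 0.4204 0.0000
    outer loop
      vertex 14.568 7.587 0.000
      vertex 12.223 12.648 14.137
      vertex 14.568 7.587 14.137
    endloop
  endfacet
  facet normal 0.3443 0.9389 0.0000
    outer loop
      vertex 12.223 12.648 0.000
      vertex 6.987 14.568 0.000
      vertex 6.987 14.568 14.137
    endloop
  endfacet
  facet normal 0.3443 0.9389 0.0000
    outer loop
      vertex 12.223 12.648 0.000
      vertex 6.987 14.568 14.137
      vertex 12.223 12.648 14.137
    endloop
  endfacet
  facet normal -0.4204 0.9073 0.0000
    outer loop
      vertex 6.987 14.568 0.000
      vertex 1.926 12.223 0.000
      vertex 1.926 12.223 14.137
    endloop
  endfacet
  facet normal -0.4204 0.9073 0.0000
    outer loop
      vertex 6.987 14.568 0.000
      vertex 1.926 12.223 14.137
      vertex 6.987 14.568 14.137
    endloop
  endfacet
  facet normal -0.9389 0.3443 0.0000
    outer loop
      vertex 1.926 12.223 0.000
      vertex 0.006 6.987 0.000
      vertex 0.006 6.987 14.137
    endloop
  endfacet
  facet normal -0.9389 0.3443 0.0000
    outer loop
      vertex 1.926 12.223 0.000
      vertex 0.006 6.987 14.137
      vertex 1.926 12.223 14.137
    endloop
  endfacet
  facet normal -0.9073 -0.4204 0.0000
    outer loop
      vertex 0.006 6.987 0.000
      vertex 2.351 1.926 0.000
      vertex 2.351 1.926 14.137
    endloop
  endfacet
  facet normal -0.9073 -0.4204 0.0000
    outer loop
      vertex 0.006 6.987 0.000
      vertex 2.351 1.926 14.137
      vertex 0.006 6.987 14.137
    endloop
  endfacet
  facet normal -0.3443 -0.9389 0.0000
    outer loop
      vertex 2.351 1.926 0.000
      vertex 7.587 0.006 0.000
      vertex 7.587 0.006 14.137
    endloop
  endfacet
  facet normal -0.3443 -0.9389 0.0000
    outer loop
      vertex 2.351 1.926 0.000
      vertex 7.587 0.006 14.137
      vertex 2.351 1.926 14.137
    endloop
  endfacet
  facet normal 0.4204 -0.9073 0.0000
    outer loop
      vertex 7.587 0.006 0.000
      vertex 12.648 2.351 0.000
      vertex 12.648 2.351 14.137
    endloop
  endfacet
  facet normal 0.4204 -0.9073 0.0000
    outer loop
      vertex 7.587 0.006 0.000
      vertex 12.648 2.351 14.137
      vertex 7.587 0.006 14.137
    endloop
  endfacet
  facet normal 0.9389 -0.3443 0.0000
    outer loop
      vertex 12.648 2.351 0.000
      vertex 14.568 7.587 0.000
      vertex 14.568 7.587 14.137
    endloop
  endfacet
  facet normal 0.9389 -0.3443 0.0000
    outer loop
      vertex 12.648 2.351 0.000
      vertex 14.568 7.587 14.137
      vertex 12.648 2.351 14.137
    endloop
  endfacet
endsolid part

The G0 Z moves step by Δz≈2.020 mm. Every layer's G1 loop is the same polygon, so the solid is a straight extrusion of it from z=0 to z≈14.1. Closing with flat bottom and top caps and triangulating gives 28 facets — a regular 8-sided prism (a cylinder approximated with 8 flat sides), circumscribed radius ≈ 7.29 mm, height ≈ 14.1 mm.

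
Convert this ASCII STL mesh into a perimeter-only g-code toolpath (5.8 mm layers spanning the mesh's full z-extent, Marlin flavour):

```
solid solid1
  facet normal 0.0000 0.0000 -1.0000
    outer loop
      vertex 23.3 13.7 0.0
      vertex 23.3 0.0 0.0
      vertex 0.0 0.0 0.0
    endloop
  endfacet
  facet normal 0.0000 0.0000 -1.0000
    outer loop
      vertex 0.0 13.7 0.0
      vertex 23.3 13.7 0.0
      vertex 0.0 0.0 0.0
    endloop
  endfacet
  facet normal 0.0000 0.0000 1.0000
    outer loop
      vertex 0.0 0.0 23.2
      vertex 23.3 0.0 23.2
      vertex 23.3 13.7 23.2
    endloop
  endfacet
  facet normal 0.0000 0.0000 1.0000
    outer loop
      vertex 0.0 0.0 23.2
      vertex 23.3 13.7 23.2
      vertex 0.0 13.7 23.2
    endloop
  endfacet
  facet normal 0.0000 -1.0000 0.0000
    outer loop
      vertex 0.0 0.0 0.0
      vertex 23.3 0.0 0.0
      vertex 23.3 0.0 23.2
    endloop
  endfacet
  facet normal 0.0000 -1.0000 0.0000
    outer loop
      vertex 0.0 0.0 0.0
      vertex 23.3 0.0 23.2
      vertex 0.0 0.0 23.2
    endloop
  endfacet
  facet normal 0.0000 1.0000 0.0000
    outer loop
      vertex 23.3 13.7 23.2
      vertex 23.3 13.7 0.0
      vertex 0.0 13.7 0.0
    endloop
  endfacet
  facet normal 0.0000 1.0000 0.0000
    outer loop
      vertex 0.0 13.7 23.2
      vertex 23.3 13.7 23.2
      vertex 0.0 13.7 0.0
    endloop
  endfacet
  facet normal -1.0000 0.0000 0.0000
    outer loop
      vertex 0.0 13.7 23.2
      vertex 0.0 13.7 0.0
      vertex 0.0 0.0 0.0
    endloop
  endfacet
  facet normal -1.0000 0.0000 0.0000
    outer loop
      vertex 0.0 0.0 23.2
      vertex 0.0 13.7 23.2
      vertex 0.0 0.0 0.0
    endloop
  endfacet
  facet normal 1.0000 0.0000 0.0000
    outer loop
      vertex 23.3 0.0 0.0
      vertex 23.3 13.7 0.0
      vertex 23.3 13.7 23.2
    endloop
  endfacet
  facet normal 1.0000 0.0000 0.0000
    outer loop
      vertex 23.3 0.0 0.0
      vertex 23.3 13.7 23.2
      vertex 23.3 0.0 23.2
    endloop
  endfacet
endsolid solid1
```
; perimeter-only toolpath
G21 ; units = mm
G90 ; absolute positioning
G28 ; home
; layer 1
G0 Z5.8
G0 X0.0 Y0.0
G1 X23.3 Y0.0
G1 X23.3 Y13.7
G1 X0.0 Y13.7
G1 X0.0 Y0.0
; layer 2
G0 Z11.6
G0 X0.0 Y0.0
G1 X23.3 Y0.0
G1 X23.3 Y13.7
G1 X0.0 Y13.7
G1 X0.0 Y0.0
; layer 3
G0 Z17.4
G0 X0.0 Y0.0
G1 X23.3 Y0.0
G1 X23.3 Y13.7
G1 X0.0 Y13.7
G1 X0.0 Y0.0
; layer 4
G0 Z23.2
G0 X0.0 Y0.0
G1 X23.3 Y0.0
G1 X23.3 Y13.7
G1 X0.0 Y13.7
G1 X0.0 Y0.0
M2 ; end

The solid is a rectangular box, roughly 23.3 × 13.7 mm footprint and 23.2 mm tall. Slicing at Δz = 5.8 mm — 4 equal slices spanning the solid's height, so layer i sits at z = i·h/4 — gives 4 non-empty perimeters. Each is a 4-segment closed polygon; G0 lifts to the layer z and rapids to the start vertex, then G1 traces the edges.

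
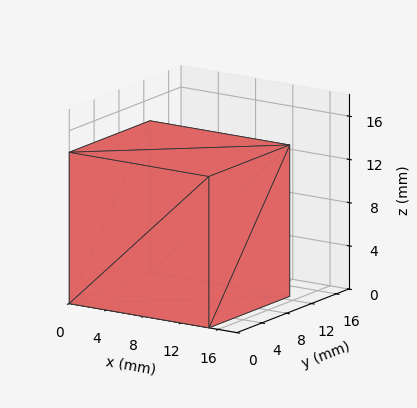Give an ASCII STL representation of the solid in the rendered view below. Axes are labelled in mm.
Reading the render: the shape is a rectangular box, roughly 15 × 13 mm footprint and 14 mm tall (dimensions read to the nearest mm from the axis ticks). For the STL, each face is triangulated and given an outward normal.

solid part
  facet normal 0.0000 0.0000 -1.0000
    outer loop
      vertex 15.0 13.0 0.0
      vertex 15.0 0.0 0.0
      vertex 0.0 0.0 0.0
    endloop
  endfacet
  facet normal 0.0000 0.0000 -1.0000
    outer loop
      vertex 0.0 13.0 0.0
      vertex 15.0 13.0 0.0
      vertex 0.0 0.0 0.0
    endloop
  endfacet
  facet normal 0.0000 0.0000 1.0000
    outer loop
      vertex 0.0 0.0 14.0
      vertex 15.0 0.0 14.0
      vertex 15.0 13.0 14.0
    endloop
  endfacet
  facet normal 0.0000 0.0000 1.0000
    outer loop
      vertex 0.0 0.0 14.0
      vertex 15.0 13.0 14.0
      vertex 0.0 13.0 14.0
    endloop
  endfacet
  facet normal 0.0000 -1.0000 0.0000
    outer loop
      vertex 0.0 0.0 0.0
      vertex 15.0 0.0 0.0
      vertex 15.0 0.0 14.0
    endloop
  endfacet
  facet normal 0.0000 -1.0000 0.0000
    outer loop
      vertex 0.0 0.0 0.0
      vertex 15.0 0.0 14.0
      vertex 0.0 0.0 14.0
    endloop
  endfacet
  facet normal 0.0000 1.0000 0.0000
    outer loop
      vertex 15.0 13.0 14.0
      vertex 15.0 13.0 0.0
      vertex 0.0 13.0 0.0
    endloop
  endfacet
  facet normal 0.0000 1.0000 0.0000
    outer loop
      vertex 0.0 13.0 14.0
      vertex 15.0 13.0 14.0
      vertex 0.0 13.0 0.0
    endloop
  endfacet
  facet normal -1.0000 0.0000 0.0000
    outer loop
      vertex 0.0 13.0 14.0
      vertex 0.0 13.0 0.0
      vertex 0.0 0.0 0.0
    endloop
  endfacet
  facet normal -1.0000 0.0000 0.0000
    outer loop
      vertex 0.0 0.0 14.0
      vertex 0.0 13.0 14.0
      vertex 0.0 0.0 0.0
    endloop
  endfacet
  facet normal 1.0000 0.0000 0.0000
    outer loop
      vertex 15.0 0.0 0.0
      vertex 15.0 13.0 0.0
      vertex 15.0 13.0 14.0
    endloop
  endfacet
  facet normal 1.0000 0.0000 0.0000
    outer loop
      vertex 15.0 0.0 0.0
      vertex 15.0 13.0 14.0
      vertex 15.0 0.0 14.0
    endloop
  endfacet
endsolid part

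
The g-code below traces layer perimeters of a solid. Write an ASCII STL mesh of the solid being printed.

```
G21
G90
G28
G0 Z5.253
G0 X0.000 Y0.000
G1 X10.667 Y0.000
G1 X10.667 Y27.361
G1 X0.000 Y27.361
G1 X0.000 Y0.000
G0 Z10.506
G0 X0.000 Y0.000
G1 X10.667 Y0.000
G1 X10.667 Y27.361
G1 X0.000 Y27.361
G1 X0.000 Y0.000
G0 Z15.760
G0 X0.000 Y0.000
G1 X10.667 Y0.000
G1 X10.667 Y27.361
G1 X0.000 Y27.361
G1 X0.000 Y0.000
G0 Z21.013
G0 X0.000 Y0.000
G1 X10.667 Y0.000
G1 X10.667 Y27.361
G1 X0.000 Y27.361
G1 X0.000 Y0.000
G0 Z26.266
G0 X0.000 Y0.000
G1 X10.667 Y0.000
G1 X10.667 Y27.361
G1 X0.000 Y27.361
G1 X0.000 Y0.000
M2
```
solid part
  facet normal 0.0000 0.0000 -1.0000
    outer loop
      vertex 10.667 27.361 0.000
      vertex 10.667 0.000 0.000
      vertex 0.000 0.000 0.000
    endloop
  endfacet
  facet normal 0.0000 0.0000 -1.0000
    outer loop
      vertex 0.000 27.361 0.000
      vertex 10.667 27.361 0.000
      vertex 0.000 0.000 0.000
    endloop
  endfacet
  facet normal 0.0000 0.0000 1.0000
    outer loop
      vertex 0.000 0.000 26.266
      vertex 10.667 0.000 26.266
      vertex 10.667 27.361 26.266
    endloop
  endfacet
  facet normal 0.0000 0.0000 1.0000
    outer loop
      vertex 0.000 0.000 26.266
      vertex 10.667 27.361 26.266
      vertex 0.000 27.361 26.266
    endloop
  endfacet
  facet normal 0.0000 -1.0000 0.0000
    outer loop
      vertex 0.000 0.000 0.000
      vertex 10.667 0.000 0.000
      vertex 10.667 0.000 26.266
    endloop
  endfacet
  facet normal 0.0000 -1.0000 0.0000
    outer loop
      vertex 0.000 0.000 0.000
      vertex 10.667 0.000 26.266
      vertex 0.000 0.000 26.266
    endloop
  endfacet
  facet normal 0.0000 1.0000 0.0000
    outer loop
      vertex 10.667 27.361 26.266
      vertex 10.667 27.361 0.000
      vertex 0.000 27.361 0.000
    endloop
  endfacet
  facet normal 0.0000 1.0000 0.0000
    outer loop
      vertex 0.000 27.361 26.266
      vertex 10.667 27.361 26.266
      vertex 0.000 27.361 0.000
    endloop
  endfacet
  facet normal -1.0000 0.0000 0.0000
    outer loop
      vertex 0.000 27.361 26.266
      vertex 0.000 27.361 0.000
      vertex 0.000 0.000 0.000
    endloop
  endfacet
  facet normal -1.0000 0.0000 0.0000
    outer loop
      vertex 0.000 0.000 26.266
      vertex 0.000 27.361 26.266
      vertex 0.000 0.000 0.000
    endloop
  endfacet
  facet normal 1.0000 0.0000 0.0000
    outer loop
      vertex 10.667 0.000 0.000
      vertex 10.667 27.361 0.000
      vertex 10.667 27.361 26.266
    endloop
  endfacet
  facet normal 1.0000 0.0000 0.0000
    outer loop
      vertex 10.667 0.000 0.000
      vertex 10.667 27.361 26.266
      vertex 10.667 0.000 26.266
    endloop
  endfacet
endsolid part

The G0 Z moves step by Δz≈5.253 mm. Every layer's G1 loop is the same polygon, so the solid is a straight extrusion of it from z=0 to z≈26.3. Closing with flat bottom and top caps and triangulating gives 12 facets — a rectangular box, roughly 10.7 × 27.4 mm footprint and 26.3 mm tall.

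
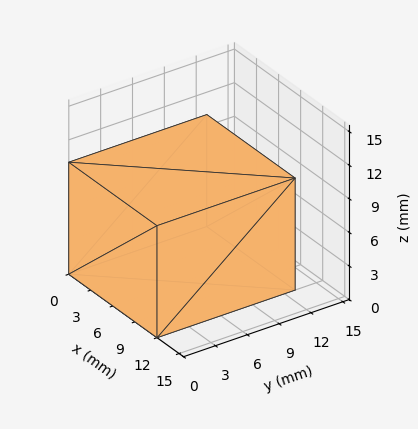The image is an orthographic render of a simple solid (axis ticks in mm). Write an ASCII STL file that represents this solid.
Reading the render: the shape is a rectangular box, roughly 12 × 13 mm footprint and 10 mm tall (dimensions read to the nearest mm from the axis ticks). For the STL, each face is triangulated and given an outward normal.

solid part
  facet normal 0.0000 0.0000 -1.0000
    outer loop
      vertex 12.00 13.00 0.00
      vertex 12.00 0.00 0.00
      vertex 0.00 0.00 0.00
    endloop
  endfacet
  facet normal 0.0000 0.0000 -1.0000
    outer loop
      vertex 0.00 13.00 0.00
      vertex 12.00 13.00 0.00
      vertex 0.00 0.00 0.00
    endloop
  endfacet
  facet normal 0.0000 0.0000 1.0000
    outer loop
      vertex 0.00 0.00 10.00
      vertex 12.00 0.00 10.00
      vertex 12.00 13.00 10.00
    endloop
  endfacet
  facet normal 0.0000 0.0000 1.0000
    outer loop
      vertex 0.00 0.00 10.00
      vertex 12.00 13.00 10.00
      vertex 0.00 13.00 10.00
    endloop
  endfacet
  facet normal 0.0000 -1.0000 0.0000
    outer loop
      vertex 0.00 0.00 0.00
      vertex 12.00 0.00 0.00
      vertex 12.00 0.00 10.00
    endloop
  endfacet
  facet normal 0.0000 -1.0000 0.0000
    outer loop
      vertex 0.00 0.00 0.00
      vertex 12.00 0.00 10.00
      vertex 0.00 0.00 10.00
    endloop
  endfacet
  facet normal 0.0000 1.0000 0.0000
    outer loop
      vertex 12.00 13.00 10.00
      vertex 12.00 13.00 0.00
      vertex 0.00 13.00 0.00
    endloop
  endfacet
  facet normal 0.0000 1.0000 0.0000
    outer loop
      vertex 0.00 13.00 10.00
      vertex 12.00 13.00 10.00
      vertex 0.00 13.00 0.00
    endloop
  endfacet
  facet normal -1.0000 0.0000 0.0000
    outer loop
      vertex 0.00 13.00 10.00
      vertex 0.00 13.00 0.00
      vertex 0.00 0.00 0.00
    endloop
  endfacet
  facet normal -1.0000 0.0000 0.0000
    outer loop
      vertex 0.00 0.00 10.00
      vertex 0.00 13.00 10.00
      vertex 0.00 0.00 0.00
    endloop
  endfacet
  facet normal 1.0000 0.0000 0.0000
    outer loop
      vertex 12.00 0.00 0.00
      vertex 12.00 13.00 0.00
      vertex 12.00 13.00 10.00
    endloop
  endfacet
  facet normal 1.0000 0.0000 0.0000
    outer loop
      vertex 12.00 0.00 0.00
      vertex 12.00 13.00 10.00
      vertex 12.00 0.00 10.00
    endloop
  endfacet
endsolid part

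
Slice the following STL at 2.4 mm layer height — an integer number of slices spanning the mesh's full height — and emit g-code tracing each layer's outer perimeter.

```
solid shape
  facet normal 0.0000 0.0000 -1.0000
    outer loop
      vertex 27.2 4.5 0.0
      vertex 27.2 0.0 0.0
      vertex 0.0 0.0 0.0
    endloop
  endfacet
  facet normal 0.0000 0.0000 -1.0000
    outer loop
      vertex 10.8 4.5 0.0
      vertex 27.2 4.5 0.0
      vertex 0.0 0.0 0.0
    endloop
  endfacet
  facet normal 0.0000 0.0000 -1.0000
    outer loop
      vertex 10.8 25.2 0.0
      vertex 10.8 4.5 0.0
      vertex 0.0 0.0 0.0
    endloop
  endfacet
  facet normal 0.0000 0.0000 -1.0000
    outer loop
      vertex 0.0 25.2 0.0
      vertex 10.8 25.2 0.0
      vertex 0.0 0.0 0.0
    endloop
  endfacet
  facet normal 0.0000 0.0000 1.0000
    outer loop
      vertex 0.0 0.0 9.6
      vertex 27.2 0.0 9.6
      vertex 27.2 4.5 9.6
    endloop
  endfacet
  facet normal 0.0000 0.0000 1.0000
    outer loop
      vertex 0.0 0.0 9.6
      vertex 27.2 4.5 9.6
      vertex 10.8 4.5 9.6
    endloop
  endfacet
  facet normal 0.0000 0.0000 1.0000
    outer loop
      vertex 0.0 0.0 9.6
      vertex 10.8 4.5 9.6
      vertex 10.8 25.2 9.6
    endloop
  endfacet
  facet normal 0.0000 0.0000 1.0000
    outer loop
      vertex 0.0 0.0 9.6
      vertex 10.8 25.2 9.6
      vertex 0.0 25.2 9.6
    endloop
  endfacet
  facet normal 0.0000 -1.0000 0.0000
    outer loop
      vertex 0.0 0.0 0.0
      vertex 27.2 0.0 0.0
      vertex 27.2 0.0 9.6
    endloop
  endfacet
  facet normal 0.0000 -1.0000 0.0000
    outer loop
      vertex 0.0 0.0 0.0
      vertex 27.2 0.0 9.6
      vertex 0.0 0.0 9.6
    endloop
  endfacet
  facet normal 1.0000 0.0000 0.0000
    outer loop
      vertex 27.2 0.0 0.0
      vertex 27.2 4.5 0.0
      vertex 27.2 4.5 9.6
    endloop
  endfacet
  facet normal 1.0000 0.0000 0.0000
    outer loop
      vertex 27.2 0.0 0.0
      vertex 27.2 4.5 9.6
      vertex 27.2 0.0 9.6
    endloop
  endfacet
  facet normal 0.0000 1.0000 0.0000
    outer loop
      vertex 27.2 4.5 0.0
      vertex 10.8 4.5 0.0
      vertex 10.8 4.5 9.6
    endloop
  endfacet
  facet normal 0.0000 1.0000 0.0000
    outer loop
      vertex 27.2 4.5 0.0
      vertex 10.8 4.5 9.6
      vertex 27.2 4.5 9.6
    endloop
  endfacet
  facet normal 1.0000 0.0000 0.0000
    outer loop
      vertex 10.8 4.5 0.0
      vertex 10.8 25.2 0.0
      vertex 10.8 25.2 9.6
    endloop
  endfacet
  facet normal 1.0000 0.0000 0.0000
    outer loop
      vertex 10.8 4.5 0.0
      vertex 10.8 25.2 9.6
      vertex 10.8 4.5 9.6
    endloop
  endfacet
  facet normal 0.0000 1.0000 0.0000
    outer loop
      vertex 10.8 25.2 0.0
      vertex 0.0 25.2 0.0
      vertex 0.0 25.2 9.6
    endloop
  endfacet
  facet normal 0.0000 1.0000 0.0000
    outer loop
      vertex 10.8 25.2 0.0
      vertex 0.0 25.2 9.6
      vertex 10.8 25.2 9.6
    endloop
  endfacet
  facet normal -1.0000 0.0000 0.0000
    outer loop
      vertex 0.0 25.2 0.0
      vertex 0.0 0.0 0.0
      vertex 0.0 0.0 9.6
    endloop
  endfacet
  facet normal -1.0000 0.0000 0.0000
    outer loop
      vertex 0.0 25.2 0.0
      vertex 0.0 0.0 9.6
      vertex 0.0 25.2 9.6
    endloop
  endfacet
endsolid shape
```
; perimeter-only toolpath
G21 ; units = mm
G90 ; absolute positioning
G28 ; home
; layer 1
G0 Z2.4
G0 X0.0 Y0.0
G1 X27.2 Y0.0
G1 X27.2 Y4.5
G1 X10.8 Y4.5
G1 X10.8 Y25.2
G1 X0.0 Y25.2
G1 X0.0 Y0.0
; layer 2
G0 Z4.8
G0 X0.0 Y0.0
G1 X27.2 Y0.0
G1 X27.2 Y4.5
G1 X10.8 Y4.5
G1 X10.8 Y25.2
G1 X0.0 Y25.2
G1 X0.0 Y0.0
; layer 3
G0 Z7.2
G0 X0.0 Y0.0
G1 X27.2 Y0.0
G1 X27.2 Y4.5
G1 X10.8 Y4.5
G1 X10.8 Y25.2
G1 X0.0 Y25.2
G1 X0.0 Y0.0
; layer 4
G0 Z9.6
G0 X0.0 Y0.0
G1 X27.2 Y0.0
G1 X27.2 Y4.5
G1 X10.8 Y4.5
G1 X10.8 Y25.2
G1 X0.0 Y25.2
G1 X0.0 Y0.0
M2 ; end

The solid is an L-shaped prism: outer 27.2 × 25.2 mm, arm thicknesses ≈ 4.5 mm (horizontal) and 10.8 mm (vertical), extruded 9.6 mm in z. Slicing at Δz = 2.4 mm — 4 equal slices spanning the solid's height, so layer i sits at z = i·h/4 — gives 4 non-empty perimeters. Each is a 6-segment closed polygon; G0 lifts to the layer z and rapids to the start vertex, then G1 traces the edges.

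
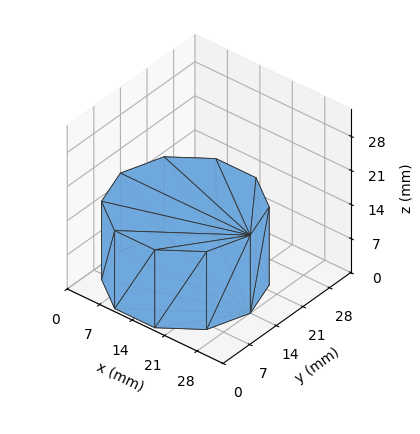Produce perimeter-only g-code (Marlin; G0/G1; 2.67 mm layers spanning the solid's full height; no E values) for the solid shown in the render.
Reading the render: the shape is a regular 10-sided prism (a cylinder approximated with 10 flat sides), circumscribed radius ≈ 14 mm, height ≈ 16 mm (dimensions read to the nearest mm from the axis ticks). For the g-code, the solid's height is divided into equal slices at the stated Δz and each level perimeter traced with G1 moves after a G0 lift.

; perimeter-only toolpath
G21 ; units = mm
G90 ; absolute positioning
G28 ; home
; layer 1
G0 Z2.67
G0 X28.00 Y14.00
G1 X25.33 Y22.23
G1 X18.33 Y27.31
G1 X9.67 Y27.31
G1 X2.67 Y22.23
G1 X0.00 Y14.00
G1 X2.67 Y5.77
G1 X9.67 Y0.69
G1 X18.33 Y0.69
G1 X25.33 Y5.77
G1 X28.00 Y14.00
; layer 2
G0 Z5.33
G0 X28.00 Y14.00
G1 X25.33 Y22.23
G1 X18.33 Y27.31
G1 X9.67 Y27.31
G1 X2.67 Y22.23
G1 X0.00 Y14.00
G1 X2.67 Y5.77
G1 X9.67 Y0.69
G1 X18.33 Y0.69
G1 X25.33 Y5.77
G1 X28.00 Y14.00
; layer 3
G0 Z8.00
G0 X28.00 Y14.00
G1 X25.33 Y22.23
G1 X18.33 Y27.31
G1 X9.67 Y27.31
G1 X2.67 Y22.23
G1 X0.00 Y14.00
G1 X2.67 Y5.77
G1 X9.67 Y0.69
G1 X18.33 Y0.69
G1 X25.33 Y5.77
G1 X28.00 Y14.00
; layer 4
G0 Z10.67
G0 X28.00 Y14.00
G1 X25.33 Y22.23
G1 X18.33 Y27.31
G1 X9.67 Y27.31
G1 X2.67 Y22.23
G1 X0.00 Y14.00
G1 X2.67 Y5.77
G1 X9.67 Y0.69
G1 X18.33 Y0.69
G1 X25.33 Y5.77
G1 X28.00 Y14.00
; layer 5
G0 Z13.33
G0 X28.00 Y14.00
G1 X25.33 Y22.23
G1 X18.33 Y27.31
G1 X9.67 Y27.31
G1 X2.67 Y22.23
G1 X0.00 Y14.00
G1 X2.67 Y5.77
G1 X9.67 Y0.69
G1 X18.33 Y0.69
G1 X25.33 Y5.77
G1 X28.00 Y14.00
; layer 6
G0 Z16.00
G0 X28.00 Y14.00
G1 X25.33 Y22.23
G1 X18.33 Y27.31
G1 X9.67 Y27.31
G1 X2.67 Y22.23
G1 X0.00 Y14.00
G1 X2.67 Y5.77
G1 X9.67 Y0.69
G1 X18.33 Y0.69
G1 X25.33 Y5.77
G1 X28.00 Y14.00
M2 ; end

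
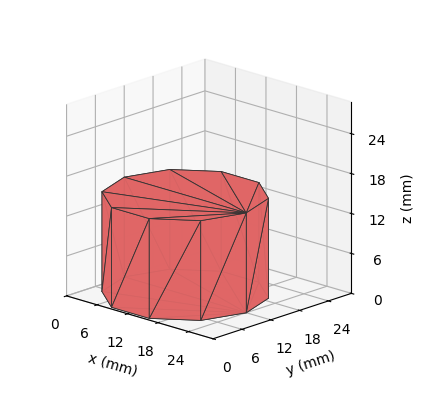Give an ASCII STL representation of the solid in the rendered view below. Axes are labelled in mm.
Reading the render: the shape is a regular 10-sided prism (a cylinder approximated with 10 flat sides), circumscribed radius ≈ 12 mm, height ≈ 15 mm (dimensions read to the nearest mm from the axis ticks). For the STL, each face is triangulated and given an outward normal.

solid part
  facet normal 0.0000 0.0000 -1.0000
    outer loop
      vertex 15.708 23.413 0.000
      vertex 21.708 19.053 0.000
      vertex 24.000 12.000 0.000
    endloop
  endfacet
  facet normal 0.0000 0.0000 -1.0000
    outer loop
      vertex 8.292 23.413 0.000
      vertex 15.708 23.413 0.000
      vertex 24.000 12.000 0.000
    endloop
  endfacet
  facet normal 0.0000 0.0000 -1.0000
    outer loop
      vertex 2.292 19.053 0.000
      vertex 8.292 23.413 0.000
      vertex 24.000 12.000 0.000
    endloop
  endfacet
  facet normal 0.0000 0.0000 -1.0000
    outer loop
      vertex 0.000 12.000 0.000
      vertex 2.292 19.053 0.000
      vertex 24.000 12.000 0.000
    endloop
  endfacet
  facet normal 0.0000 0.0000 -1.0000
    outer loop
      vertex 2.292 4.947 0.000
      vertex 0.000 12.000 0.000
      vertex 24.000 12.000 0.000
    endloop
  endfacet
  facet normal 0.0000 0.0000 -1.0000
    outer loop
      vertex 8.292 0.587 0.000
      vertex 2.292 4.947 0.000
      vertex 24.000 12.000 0.000
    endloop
  endfacet
  facet normal 0.0000 0.0000 -1.0000
    outer loop
      vertex 15.708 0.587 0.000
      vertex 8.292 0.587 0.000
      vertex 24.000 12.000 0.000
    endloop
  endfacet
  facet normal 0.0000 0.0000 -1.0000
    outer loop
      vertex 21.708 4.947 0.000
      vertex 15.708 0.587 0.000
      vertex 24.000 12.000 0.000
    endloop
  endfacet
  facet normal 0.0000 0.0000 1.0000
    outer loop
      vertex 24.000 12.000 15.000
      vertex 21.708 19.053 15.000
      vertex 15.708 23.413 15.000
    endloop
  endfacet
  facet normal 0.0000 0.0000 1.0000
    outer loop
      vertex 24.000 12.000 15.000
      vertex 15.708 23.413 15.000
      vertex 8.292 23.413 15.000
    endloop
  endfacet
  facet normal 0.0000 0.0000 1.0000
    outer loop
      vertex 24.000 12.000 15.000
      vertex 8.292 23.413 15.000
      vertex 2.292 19.053 15.000
    endloop
  endfacet
  facet normal 0.0000 0.0000 1.0000
    outer loop
      vertex 24.000 12.000 15.000
      vertex 2.292 19.053 15.000
      vertex 0.000 12.000 15.000
    endloop
  endfacet
  facet normal 0.0000 0.0000 1.0000
    outer loop
      vertex 24.000 12.000 15.000
      vertex 0.000 12.000 15.000
      vertex 2.292 4.947 15.000
    endloop
  endfacet
  facet normal 0.0000 0.0000 1.0000
    outer loop
      vertex 24.000 12.000 15.000
      vertex 2.292 4.947 15.000
      vertex 8.292 0.587 15.000
    endloop
  endfacet
  facet normal 0.0000 0.0000 1.0000
    outer loop
      vertex 24.000 12.000 15.000
      vertex 8.292 0.587 15.000
      vertex 15.708 0.587 15.000
    endloop
  endfacet
  facet normal 0.0000 0.0000 1.0000
    outer loop
      vertex 24.000 12.000 15.000
      vertex 15.708 0.587 15.000
      vertex 21.708 4.947 15.000
    endloop
  endfacet
  facet normal 0.9510 0.3091 0.0000
    outer loop
      vertex 24.000 12.000 0.000
      vertex 21.708 19.053 0.000
      vertex 21.708 19.053 15.000
    endloop
  endfacet
  facet normal 0.9510 0.3091 0.0000
    outer loop
      vertex 24.000 12.000 0.000
      vertex 21.708 19.053 15.000
      vertex 24.000 12.000 15.000
    endloop
  endfacet
  facet normal 0.5879 0.8090 0.0000
    outer loop
      vertex 21.708 19.053 0.000
      vertex 15.708 23.413 0.000
      vertex 15.708 23.413 15.000
    endloop
  endfacet
  facet normal 0.5879 0.8090 0.0000
    outer loop
      vertex 21.708 19.053 0.000
      vertex 15.708 23.413 15.000
      vertex 21.708 19.053 15.000
    endloop
  endfacet
  facet normal 0.0000 1.0000 0.0000
    outer loop
      vertex 15.708 23.413 0.000
      vertex 8.292 23.413 0.000
      vertex 8.292 23.413 15.000
    endloop
  endfacet
  facet normal 0.0000 1.0000 0.0000
    outer loop
      vertex 15.708 23.413 0.000
      vertex 8.292 23.413 15.000
      vertex 15.708 23.413 15.000
    endloop
  endfacet
  facet normal -0.5879 0.8090 0.0000
    outer loop
      vertex 8.292 23.413 0.000
      vertex 2.292 19.053 0.000
      vertex 2.292 19.053 15.000
    endloop
  endfacet
  facet normal -0.5879 0.8090 0.0000
    outer loop
      vertex 8.292 23.413 0.000
      vertex 2.292 19.053 15.000
      vertex 8.292 23.413 15.000
    endloop
  endfacet
  facet normal -0.9510 0.3091 0.0000
    outer loop
      vertex 2.292 19.053 0.000
      vertex 0.000 12.000 0.000
      vertex 0.000 12.000 15.000
    endloop
  endfacet
  facet normal -0.9510 0.3091 0.0000
    outer loop
      vertex 2.292 19.053 0.000
      vertex 0.000 12.000 15.000
      vertex 2.292 19.053 15.000
    endloop
  endfacet
  facet normal -0.9510 -0.3091 0.0000
    outer loop
      vertex 0.000 12.000 0.000
      vertex 2.292 4.947 0.000
      vertex 2.292 4.947 15.000
    endloop
  endfacet
  facet normal -0.9510 -0.3091 0.0000
    outer loop
      vertex 0.000 12.000 0.000
      vertex 2.292 4.947 15.000
      vertex 0.000 12.000 15.000
    endloop
  endfacet
  facet normal -0.5879 -0.8090 0.0000
    outer loop
      vertex 2.292 4.947 0.000
      vertex 8.292 0.587 0.000
      vertex 8.292 0.587 15.000
    endloop
  endfacet
  facet normal -0.5879 -0.8090 0.0000
    outer loop
      vertex 2.292 4.947 0.000
      vertex 8.292 0.587 15.000
      vertex 2.292 4.947 15.000
    endloop
  endfacet
  facet normal 0.0000 -1.0000 0.0000
    outer loop
      vertex 8.292 0.587 0.000
      vertex 15.708 0.587 0.000
      vertex 15.708 0.587 15.000
    endloop
  endfacet
  facet normal 0.0000 -1.0000 0.0000
    outer loop
      vertex 8.292 0.587 0.000
      vertex 15.708 0.587 15.000
      vertex 8.292 0.587 15.000
    endloop
  endfacet
  facet normal 0.5879 -0.8090 0.0000
    outer loop
      vertex 15.708 0.587 0.000
      vertex 21.708 4.947 0.000
      vertex 21.708 4.947 15.000
    endloop
  endfacet
  facet normal 0.5879 -0.8090 0.0000
    outer loop
      vertex 15.708 0.587 0.000
      vertex 21.708 4.947 15.000
      vertex 15.708 0.587 15.000
    endloop
  endfacet
  facet normal 0.9510 -0.3091 0.0000
    outer loop
      vertex 21.708 4.947 0.000
      vertex 24.000 12.000 0.000
      vertex 24.000 12.000 15.000
    endloop
  endfacet
  facet normal 0.9510 -0.3091 0.0000
    outer loop
      vertex 21.708 4.947 0.000
      vertex 24.000 12.000 15.000
      vertex 21.708 4.947 15.000
    endloop
  endfacet
endsolid part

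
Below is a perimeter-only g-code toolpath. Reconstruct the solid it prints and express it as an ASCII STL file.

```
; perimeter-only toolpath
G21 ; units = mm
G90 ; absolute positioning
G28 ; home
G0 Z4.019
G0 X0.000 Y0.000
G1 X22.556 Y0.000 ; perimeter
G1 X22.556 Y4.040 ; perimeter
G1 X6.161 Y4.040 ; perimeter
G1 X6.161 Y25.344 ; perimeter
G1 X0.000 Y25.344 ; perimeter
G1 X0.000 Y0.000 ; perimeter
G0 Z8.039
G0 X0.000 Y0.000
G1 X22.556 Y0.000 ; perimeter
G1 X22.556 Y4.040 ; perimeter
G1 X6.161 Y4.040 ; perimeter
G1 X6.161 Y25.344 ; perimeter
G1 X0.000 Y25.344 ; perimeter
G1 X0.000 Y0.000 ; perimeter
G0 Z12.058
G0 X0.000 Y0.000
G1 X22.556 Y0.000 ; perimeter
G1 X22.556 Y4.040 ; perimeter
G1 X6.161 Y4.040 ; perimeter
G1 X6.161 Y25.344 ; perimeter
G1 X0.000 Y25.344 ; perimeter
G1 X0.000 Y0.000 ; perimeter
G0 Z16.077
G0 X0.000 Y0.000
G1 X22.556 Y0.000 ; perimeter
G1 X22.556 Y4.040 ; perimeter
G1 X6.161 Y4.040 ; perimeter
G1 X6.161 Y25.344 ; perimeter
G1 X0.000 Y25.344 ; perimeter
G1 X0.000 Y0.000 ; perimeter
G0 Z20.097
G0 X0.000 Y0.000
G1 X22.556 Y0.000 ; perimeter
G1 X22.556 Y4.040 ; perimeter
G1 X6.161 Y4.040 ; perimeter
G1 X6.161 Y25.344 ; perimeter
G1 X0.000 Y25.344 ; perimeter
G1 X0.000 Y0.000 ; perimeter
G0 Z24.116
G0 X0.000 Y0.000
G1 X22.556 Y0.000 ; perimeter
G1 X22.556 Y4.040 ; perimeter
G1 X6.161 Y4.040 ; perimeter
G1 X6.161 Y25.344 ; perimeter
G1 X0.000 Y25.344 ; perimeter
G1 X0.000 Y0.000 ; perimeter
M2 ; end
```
solid part
  facet normal 0.0000 0.0000 -1.0000
    outer loop
      vertex 22.556 4.040 0.000
      vertex 22.556 0.000 0.000
      vertex 0.000 0.000 0.000
    endloop
  endfacet
  facet normal 0.0000 0.0000 -1.0000
    outer loop
      vertex 6.161 4.040 0.000
      vertex 22.556 4.040 0.000
      vertex 0.000 0.000 0.000
    endloop
  endfacet
  facet normal 0.0000 0.0000 -1.0000
    outer loop
      vertex 6.161 25.344 0.000
      vertex 6.161 4.040 0.000
      vertex 0.000 0.000 0.000
    endloop
  endfacet
  facet normal 0.0000 0.0000 -1.0000
    outer loop
      vertex 0.000 25.344 0.000
      vertex 6.161 25.344 0.000
      vertex 0.000 0.000 0.000
    endloop
  endfacet
  facet normal 0.0000 0.0000 1.0000
    outer loop
      vertex 0.000 0.000 24.116
      vertex 22.556 0.000 24.116
      vertex 22.556 4.040 24.116
    endloop
  endfacet
  facet normal 0.0000 0.0000 1.0000
    outer loop
      vertex 0.000 0.000 24.116
      vertex 22.556 4.040 24.116
      vertex 6.161 4.040 24.116
    endloop
  endfacet
  facet normal 0.0000 0.0000 1.0000
    outer loop
      vertex 0.000 0.000 24.116
      vertex 6.161 4.040 24.116
      vertex 6.161 25.344 24.116
    endloop
  endfacet
  facet normal 0.0000 0.0000 1.0000
    outer loop
      vertex 0.000 0.000 24.116
      vertex 6.161 25.344 24.116
      vertex 0.000 25.344 24.116
    endloop
  endfacet
  facet normal 0.0000 -1.0000 0.0000
    outer loop
      vertex 0.000 0.000 0.000
      vertex 22.556 0.000 0.000
      vertex 22.556 0.000 24.116
    endloop
  endfacet
  facet normal 0.0000 -1.0000 0.0000
    outer loop
      vertex 0.000 0.000 0.000
      vertex 22.556 0.000 24.116
      vertex 0.000 0.000 24.116
    endloop
  endfacet
  facet normal 1.0000 0.0000 0.0000
    outer loop
      vertex 22.556 0.000 0.000
      vertex 22.556 4.040 0.000
      vertex 22.556 4.040 24.116
    endloop
  endfacet
  facet normal 1.0000 0.0000 0.0000
    outer loop
      vertex 22.556 0.000 0.000
      vertex 22.556 4.040 24.116
      vertex 22.556 0.000 24.116
    endloop
  endfacet
  facet normal 0.0000 1.0000 0.0000
    outer loop
      vertex 22.556 4.040 0.000
      vertex 6.161 4.040 0.000
      vertex 6.161 4.040 24.116
    endloop
  endfacet
  facet normal 0.0000 1.0000 0.0000
    outer loop
      vertex 22.556 4.040 0.000
      vertex 6.161 4.040 24.116
      vertex 22.556 4.040 24.116
    endloop
  endfacet
  facet normal 1.0000 0.0000 0.0000
    outer loop
      vertex 6.161 4.040 0.000
      vertex 6.161 25.344 0.000
      vertex 6.161 25.344 24.116
    endloop
  endfacet
  facet normal 1.0000 0.0000 0.0000
    outer loop
      vertex 6.161 4.040 0.000
      vertex 6.161 25.344 24.116
      vertex 6.161 4.040 24.116
    endloop
  endfacet
  facet normal 0.0000 1.0000 0.0000
    outer loop
      vertex 6.161 25.344 0.000
      vertex 0.000 25.344 0.000
      vertex 0.000 25.344 24.116
    endloop
  endfacet
  facet normal 0.0000 1.0000 0.0000
    outer loop
      vertex 6.161 25.344 0.000
      vertex 0.000 25.344 24.116
      vertex 6.161 25.344 24.116
    endloop
  endfacet
  facet normal -1.0000 0.0000 0.0000
    outer loop
      vertex 0.000 25.344 0.000
      vertex 0.000 0.000 0.000
      vertex 0.000 0.000 24.116
    endloop
  endfacet
  facet normal -1.0000 0.0000 0.0000
    outer loop
      vertex 0.000 25.344 0.000
      vertex 0.000 0.000 24.116
      vertex 0.000 25.344 24.116
    endloop
  endfacet
endsolid part

The G0 Z moves step by Δz≈4.019 mm. Every layer's G1 loop is the same polygon, so the solid is a straight extrusion of it from z=0 to z≈24.1. Closing with flat bottom and top caps and triangulating gives 20 facets — an L-shaped prism: outer 22.6 × 25.3 mm, arm thicknesses ≈ 4.04 mm (horizontal) and 6.16 mm (vertical), extruded 24.1 mm in z.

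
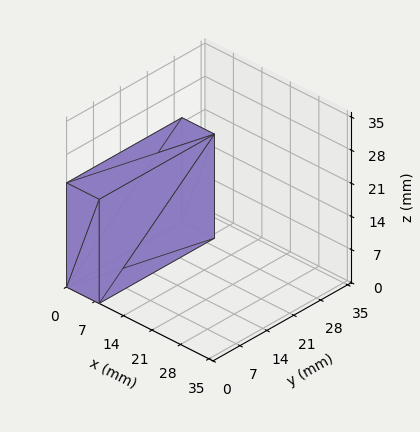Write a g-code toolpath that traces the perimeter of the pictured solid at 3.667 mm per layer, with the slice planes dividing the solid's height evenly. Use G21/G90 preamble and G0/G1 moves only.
Reading the render: the shape is a rectangular box, roughly 8 × 30 mm footprint and 22 mm tall (dimensions read to the nearest mm from the axis ticks). For the g-code, the solid's height is divided into equal slices at the stated Δz and each level perimeter traced with G1 moves after a G0 lift.

; perimeter-only toolpath
G21 ; units = mm
G90 ; absolute positioning
G28 ; home
; layer 1
G0 Z3.667
G0 X0.000 Y0.000
G1 X8.000 Y0.000
G1 X8.000 Y30.000
G1 X0.000 Y30.000
G1 X0.000 Y0.000
; layer 2
G0 Z7.333
G0 X0.000 Y0.000
G1 X8.000 Y0.000
G1 X8.000 Y30.000
G1 X0.000 Y30.000
G1 X0.000 Y0.000
; layer 3
G0 Z11.000
G0 X0.000 Y0.000
G1 X8.000 Y0.000
G1 X8.000 Y30.000
G1 X0.000 Y30.000
G1 X0.000 Y0.000
; layer 4
G0 Z14.667
G0 X0.000 Y0.000
G1 X8.000 Y0.000
G1 X8.000 Y30.000
G1 X0.000 Y30.000
G1 X0.000 Y0.000
; layer 5
G0 Z18.333
G0 X0.000 Y0.000
G1 X8.000 Y0.000
G1 X8.000 Y30.000
G1 X0.000 Y30.000
G1 X0.000 Y0.000
; layer 6
G0 Z22.000
G0 X0.000 Y0.000
G1 X8.000 Y0.000
G1 X8.000 Y30.000
G1 X0.000 Y30.000
G1 X0.000 Y0.000
M2 ; end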